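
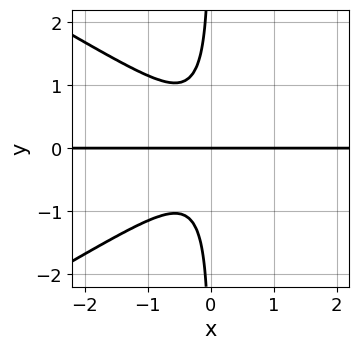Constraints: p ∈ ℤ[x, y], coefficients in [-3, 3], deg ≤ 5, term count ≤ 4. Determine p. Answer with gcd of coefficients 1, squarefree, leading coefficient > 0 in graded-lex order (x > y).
x^3*y - 3*x*y^3 - 2*x^2*y - y

The degree is 4 — a generic line meets the curve in up to 4 points.
Against the integer gridlines: it meets the y-axis at y = 0 (among the integer gridlines); every point of the x-axis in the box is on the curve.
Assembling these constraints gives the stated polynomial.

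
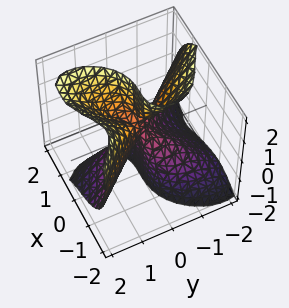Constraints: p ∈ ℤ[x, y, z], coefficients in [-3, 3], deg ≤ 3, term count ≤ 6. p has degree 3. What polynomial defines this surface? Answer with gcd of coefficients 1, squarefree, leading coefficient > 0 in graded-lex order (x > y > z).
3*x^3 - 2*x*y*z + 2*y^3 - 2*y*z^2 + y*z

First, deg p = 3. A generic line meets the surface in up to 3 points.
Next, against the integer gridlines: one x-axis crossing is at x = 0; the visible z-axis segment lies entirely on the surface; it meets the y-axis at y = 0 (among the integer gridlines).
Finally, assembling these constraints gives the stated polynomial.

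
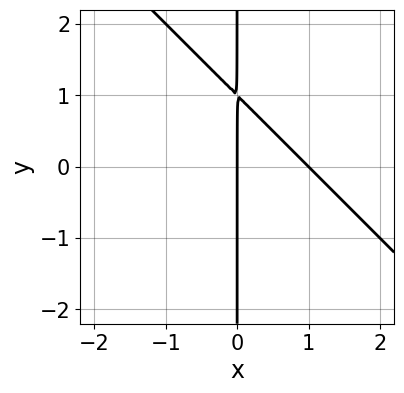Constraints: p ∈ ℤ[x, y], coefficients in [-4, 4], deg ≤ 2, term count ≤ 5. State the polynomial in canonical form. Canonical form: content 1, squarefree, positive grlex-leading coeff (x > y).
x^2 + x*y - x

First, the degree is 2 — a generic line meets the curve in up to 2 points.
Next, checking where it meets the axes: among the integer gridlines, it crosses the x-axis at x ∈ {0, 1}; the visible y-axis segment lies entirely on the curve.
Finally, together with the visible shape, these determine p as stated.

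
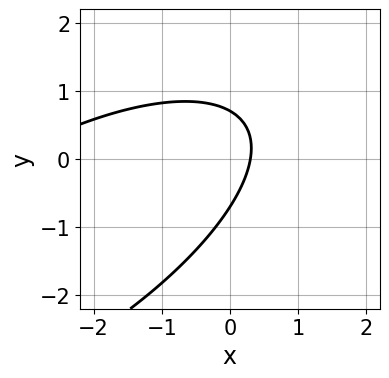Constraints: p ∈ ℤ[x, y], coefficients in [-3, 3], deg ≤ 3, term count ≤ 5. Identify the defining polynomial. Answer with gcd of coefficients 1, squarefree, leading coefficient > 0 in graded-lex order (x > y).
(a) deg p = 2. The shape is more complex than any degree-1 curve.
(b) The integer polynomial consistent with all of this is the stated p.

x^2 - 2*x*y + 2*y^2 + 3*x - 1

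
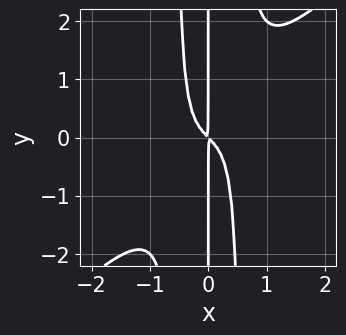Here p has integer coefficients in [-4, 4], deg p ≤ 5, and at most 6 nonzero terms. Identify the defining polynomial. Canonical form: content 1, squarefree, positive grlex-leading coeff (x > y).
The degree is 4 — the shape is more complex than any degree-3 curve.
Checking where it meets the axes: every point of the y-axis in the box is on the curve.
These observations pin down the coefficients.

3*x^4 - 3*x^3*y + x^2 + x*y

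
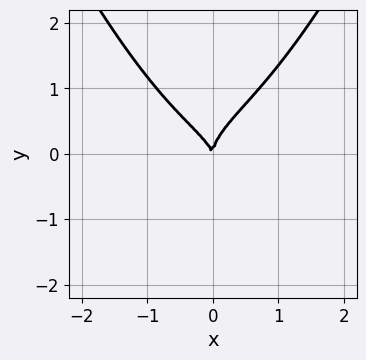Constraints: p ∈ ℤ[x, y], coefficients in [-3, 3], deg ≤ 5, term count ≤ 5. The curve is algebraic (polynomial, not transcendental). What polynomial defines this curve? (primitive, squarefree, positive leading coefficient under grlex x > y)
First, the degree is 4 — no degree-3 curve has this shape.
Then, observable constraints: it meets the x-axis at x = 0 (among the integer gridlines); one y-axis crossing is at y = 0.
Finally, together with the visible shape, these determine p as stated.

3*x^4 - 3*y^3 + 3*x^2 + x*y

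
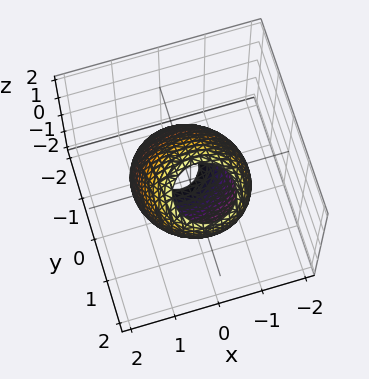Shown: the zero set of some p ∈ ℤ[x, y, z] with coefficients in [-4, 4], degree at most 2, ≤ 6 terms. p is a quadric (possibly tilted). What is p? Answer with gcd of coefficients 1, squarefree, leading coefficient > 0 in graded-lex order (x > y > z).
2*x^2 + 2*y^2 - 2*y*z + z^2 - 3

Degree: no degree-1 surface has this shape, so deg p = 2.
Putting this together gives p.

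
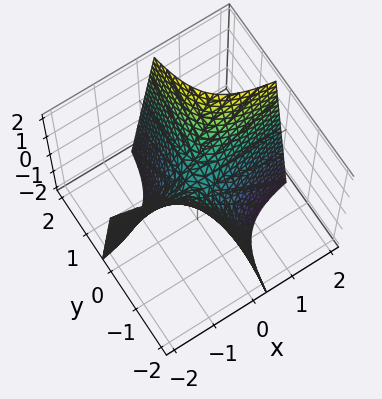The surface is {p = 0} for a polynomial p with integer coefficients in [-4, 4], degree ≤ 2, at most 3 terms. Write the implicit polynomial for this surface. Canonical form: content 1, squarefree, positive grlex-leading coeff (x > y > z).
First, the degree is 2 — the shape is more complex than any degree-1 surface.
Next, against the integer gridlines: it meets the z-axis at z = 0 (among the integer gridlines); every point of the x-axis in the box is on the surface.
Finally, fitting integer coefficients to these (and the overall shape) gives p. Check: (0, 2, 0) on the y-axis lies on the surface, and p(0, 2, 0) = 0. ✓

3*x*y - z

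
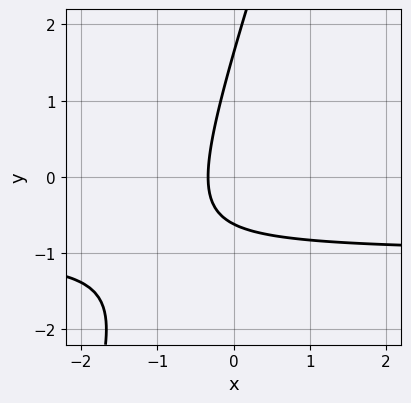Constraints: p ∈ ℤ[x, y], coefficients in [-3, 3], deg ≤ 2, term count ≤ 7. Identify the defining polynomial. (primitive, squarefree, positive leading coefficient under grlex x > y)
First, degree: the shape is more complex than any degree-1 curve, so deg p = 2.
Finally, matching integer coefficients to the picture gives p.

3*x*y - y^2 + 3*x + y + 1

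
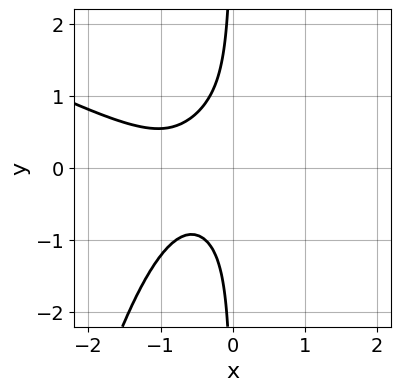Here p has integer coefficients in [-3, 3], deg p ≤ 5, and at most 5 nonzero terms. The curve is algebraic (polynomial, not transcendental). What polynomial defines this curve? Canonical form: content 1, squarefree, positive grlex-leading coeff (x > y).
deg p = 4. The shape is more complex than any degree-3 curve.
Checking where it meets the axes: it misses every integer gridline on the x-axis; it misses every integer gridline on the y-axis.
The integer polynomial consistent with all of this is the stated p.

x^4 + 2*x^3*y + 3*x*y^2 + 1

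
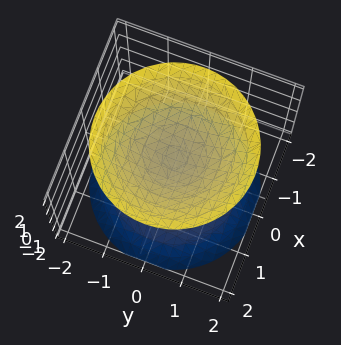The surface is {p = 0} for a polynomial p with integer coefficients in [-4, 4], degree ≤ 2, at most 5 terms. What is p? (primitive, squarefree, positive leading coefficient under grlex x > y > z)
2*x^2 + 2*y^2 - 2*z^2 + 1

The picture has 2 separate pieces. They look like related sheets of one shape, so recover p as a whole.
The degree is 2 — the shape is more complex than any degree-1 surface.
Symmetries: rotational symmetry about the z-axis ⇒ p depends on x, y only through x² + y².
Observable constraints: a circular section at z = 2 has radius between 1 and 2; the surface avoids every integer y-axis point in the box; no x-intercept at any integer in the box.
Putting this together gives p.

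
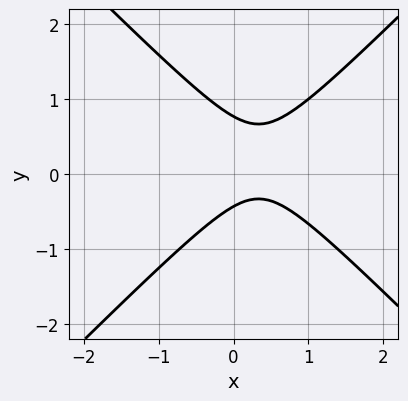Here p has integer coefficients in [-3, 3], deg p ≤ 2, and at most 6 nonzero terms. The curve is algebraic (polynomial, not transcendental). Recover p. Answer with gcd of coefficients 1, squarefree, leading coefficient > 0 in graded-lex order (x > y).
(a) The degree is 2 — the shape is more complex than any degree-1 curve.
(b) Observable constraints: it misses every integer gridline on the x-axis.
(c) These observations pin down the coefficients.

3*x^2 - 3*y^2 - 2*x + y + 1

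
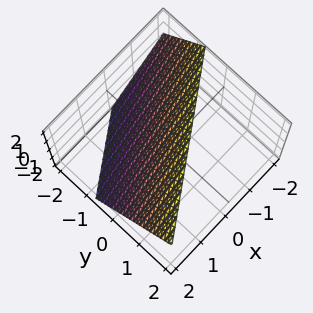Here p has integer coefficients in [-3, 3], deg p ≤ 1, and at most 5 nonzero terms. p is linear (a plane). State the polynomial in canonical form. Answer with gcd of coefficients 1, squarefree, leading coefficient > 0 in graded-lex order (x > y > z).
2*x - 3*y + 2*z - 2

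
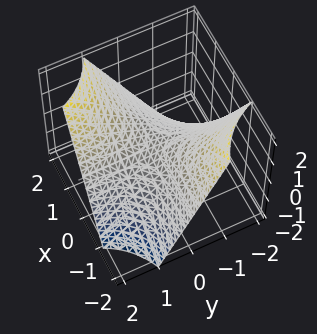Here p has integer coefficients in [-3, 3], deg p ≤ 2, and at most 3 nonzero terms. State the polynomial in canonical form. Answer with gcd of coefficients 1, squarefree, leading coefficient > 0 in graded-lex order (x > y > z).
1. Degree: a hyperbolic paraboloid; a quadric, so deg p = 2.
2. Against the integer gridlines: every point of the x-axis in the box is on the surface; every point of the y-axis in the box is on the surface; it crosses the z-axis at the gridline z = 0.
3. These observations pin down the coefficients.

x*y - z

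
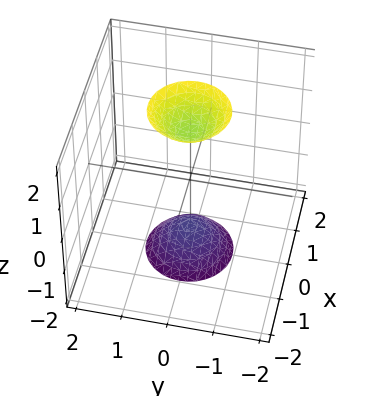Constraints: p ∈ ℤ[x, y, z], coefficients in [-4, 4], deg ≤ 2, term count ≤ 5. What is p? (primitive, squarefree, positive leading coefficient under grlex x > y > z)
1. There are 2 components.
2. The degree is 2 — two sheets facing apart; a quadric.
3. Symmetry: every cross-section ⟂ z is a circle, so x, y appear only via x² + y²; mirror symmetry z ↦ −z ⇒ only even powers of z.
4. From the visible intercepts: the surface avoids every integer x-axis point in the box; a circular section at z = -2 has radius between 0 and 1; no y-intercept at any integer in the box.
5. These observations pin down the coefficients.

3*x^2 + 3*y^2 - z^2 + 2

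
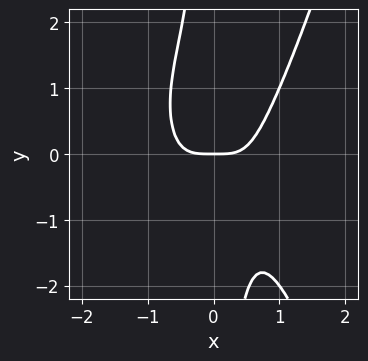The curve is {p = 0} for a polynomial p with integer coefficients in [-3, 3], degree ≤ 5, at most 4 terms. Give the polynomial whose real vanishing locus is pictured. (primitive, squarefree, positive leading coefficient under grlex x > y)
2*x^4 - x*y^2 - y

1. The degree is 4 — a generic line meets the curve in up to 4 points.
2. Against the integer gridlines: it meets the x-axis at x = 0 (among the integer gridlines); one y-axis crossing is at y = 0.
3. Putting this together gives p.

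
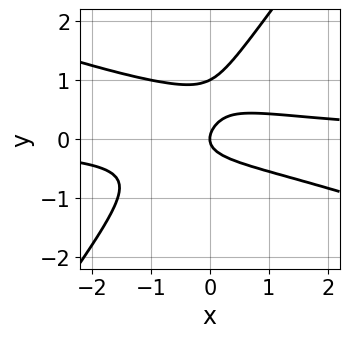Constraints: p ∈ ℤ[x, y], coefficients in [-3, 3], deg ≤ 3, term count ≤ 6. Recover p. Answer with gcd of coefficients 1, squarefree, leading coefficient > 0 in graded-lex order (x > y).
deg p = 3. The shape is more complex than any degree-2 curve.
Against the integer gridlines: the y-axis gridline crossings are at y ∈ {0, 1}; one x-axis crossing is at x = 0.
These observations pin down the coefficients.

x^2*y + 2*x*y^2 - 2*y^3 + 2*y^2 - x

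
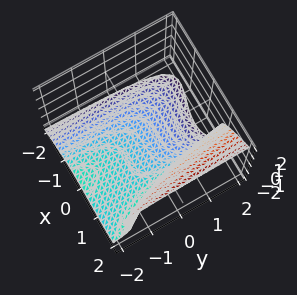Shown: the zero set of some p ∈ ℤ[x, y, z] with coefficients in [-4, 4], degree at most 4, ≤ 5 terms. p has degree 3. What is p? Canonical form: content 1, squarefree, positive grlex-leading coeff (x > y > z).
x^3 + x^2*y - y*z^2 - z^3 - 2

First, deg p = 3.
Then, reading off the gridlines: the surface avoids every integer y-axis point in the box.
Finally, putting this together gives p.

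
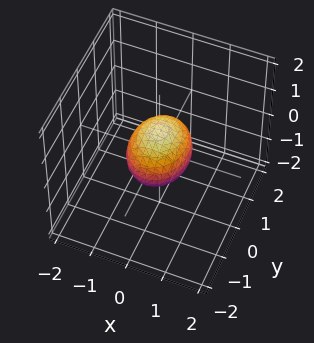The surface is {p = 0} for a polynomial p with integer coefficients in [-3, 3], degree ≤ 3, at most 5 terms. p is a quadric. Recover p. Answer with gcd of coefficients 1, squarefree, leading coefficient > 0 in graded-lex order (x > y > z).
3*x^2 + 2*y^2 + 3*z^2 - 2

First, the degree is 2 — bounded and convex; a quadric.
Then, symmetries: the y ↦ −y reflection is a symmetry, so y appears only in even powers; mirror symmetry z ↦ −z ⇒ only even powers of z; the x ↦ −x reflection is a symmetry, so x appears only in even powers.
Then, checking where it meets the axes: among the integer gridlines, it crosses the y-axis at y ∈ {-1, 1}.
Finally, together with the visible shape, these determine p as stated.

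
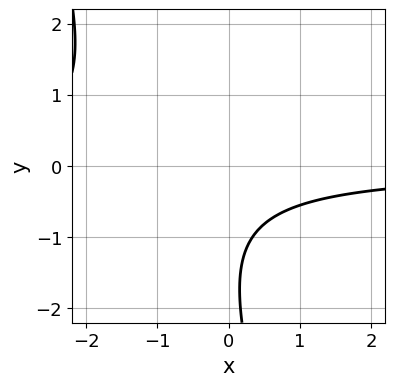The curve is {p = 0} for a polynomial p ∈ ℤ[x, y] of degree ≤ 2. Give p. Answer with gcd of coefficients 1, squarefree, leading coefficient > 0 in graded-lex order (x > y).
deg p = 2. No degree-1 curve has this shape.
Reading off the gridlines: the curve avoids every integer x-axis point in the box; the curve avoids every integer y-axis point in the box.
The integer polynomial consistent with all of this is the stated p.

3*x*y + y^2 + 3*y + 3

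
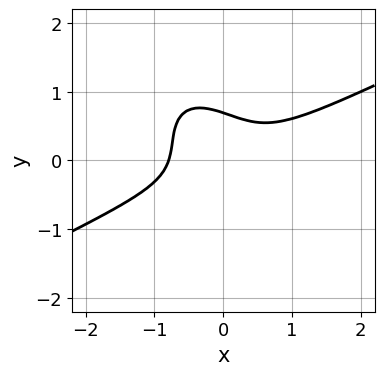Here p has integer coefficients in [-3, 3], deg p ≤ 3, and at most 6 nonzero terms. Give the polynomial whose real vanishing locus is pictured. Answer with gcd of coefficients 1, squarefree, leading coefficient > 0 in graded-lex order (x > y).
2*x^3 - 2*x^2*y - 3*x*y^2 - 3*y^3 + 1

Degree: the shape is more complex than any degree-2 curve, so deg p = 3.
Matching integer coefficients to the picture gives p.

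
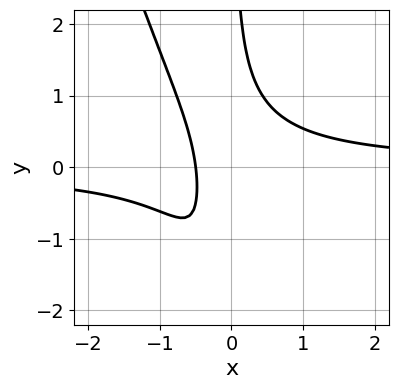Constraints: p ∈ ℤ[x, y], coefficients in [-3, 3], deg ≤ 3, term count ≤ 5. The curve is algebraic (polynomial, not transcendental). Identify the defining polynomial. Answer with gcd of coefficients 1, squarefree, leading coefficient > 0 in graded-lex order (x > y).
3*x^2*y + x*y^2 + 2*x*y - 2*x - 1

Degree: no degree-2 curve has this shape, so deg p = 3.
Reading off the gridlines: the curve avoids every integer y-axis point in the box.
The integer polynomial consistent with all of this is the stated p.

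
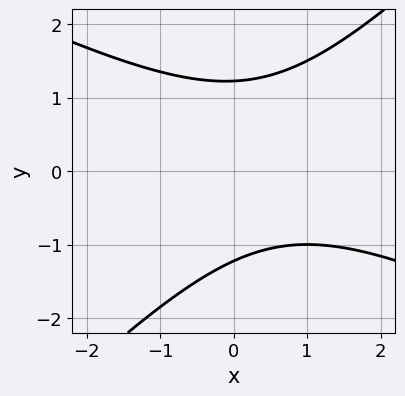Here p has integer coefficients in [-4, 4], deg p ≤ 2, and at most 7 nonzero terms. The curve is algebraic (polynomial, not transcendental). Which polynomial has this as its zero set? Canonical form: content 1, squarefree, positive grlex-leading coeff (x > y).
x^2 + x*y - 2*y^2 - x + 3

Degree: no degree-1 curve has this shape, so deg p = 2.
From the visible intercepts: the curve avoids every integer x-axis point in the box.
Fitting integer coefficients to these (and the overall shape) gives p.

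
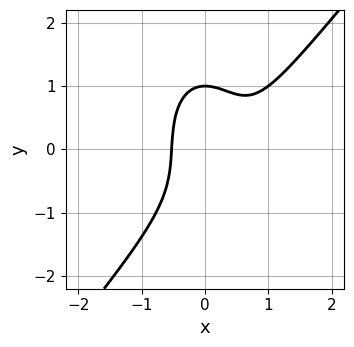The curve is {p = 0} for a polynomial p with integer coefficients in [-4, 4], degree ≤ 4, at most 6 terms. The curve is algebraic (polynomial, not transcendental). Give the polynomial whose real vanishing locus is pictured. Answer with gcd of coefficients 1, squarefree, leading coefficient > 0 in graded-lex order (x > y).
3*x^3 - x^2*y - y^3 - 2*x^2 + 1

Degree: no degree-2 curve has this shape, so deg p = 3.
Against the integer gridlines: it meets the y-axis at y = 1 (among the integer gridlines).
Assembling these constraints gives the stated polynomial.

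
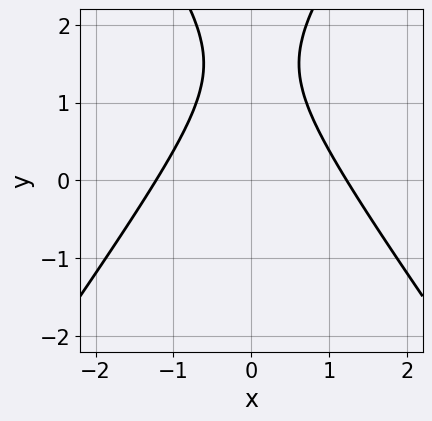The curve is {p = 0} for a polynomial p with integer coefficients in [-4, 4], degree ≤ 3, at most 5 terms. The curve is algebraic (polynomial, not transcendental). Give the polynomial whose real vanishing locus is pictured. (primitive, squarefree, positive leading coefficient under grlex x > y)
2*x^2 - y^2 + 3*y - 3

(a) deg p = 2. No degree-1 curve has this shape.
(b) Symmetries: mirror symmetry x ↦ −x ⇒ only even powers of x.
(c) From the visible intercepts: it misses every integer gridline on the y-axis.
(d) Fitting integer coefficients to these (and the overall shape) gives p.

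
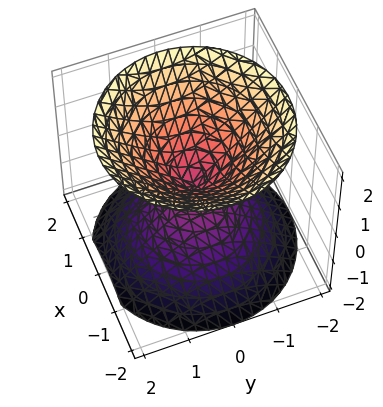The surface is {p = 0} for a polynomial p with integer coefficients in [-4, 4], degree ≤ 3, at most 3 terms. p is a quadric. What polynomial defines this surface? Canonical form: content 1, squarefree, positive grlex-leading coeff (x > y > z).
x^2 + y^2 - z^2

(a) The picture has 2 separate pieces. They look like related sheets of one shape, so recover p as a whole.
(b) The degree is 2 — a double cone through the origin; a quadric.
(c) Symmetries: it's symmetric under z → −z, forcing even powers of z; the z-axis is an axis of rotation, so x and y enter only as x² + y².
(d) From the visible intercepts: it crosses the y-axis at the gridline y = 0; a circular section at z = 1 has radius exactly 1; it crosses the x-axis at the gridline x = 0.
(e) These observations pin down the coefficients.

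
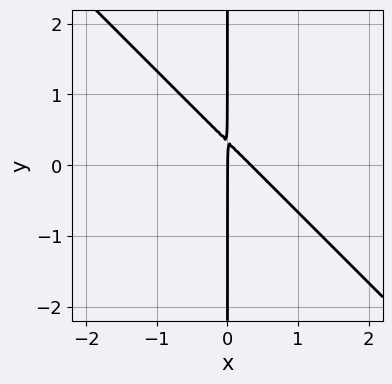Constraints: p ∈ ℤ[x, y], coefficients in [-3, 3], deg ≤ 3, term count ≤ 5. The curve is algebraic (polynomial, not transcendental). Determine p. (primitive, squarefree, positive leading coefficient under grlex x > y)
3*x^2 + 3*x*y - x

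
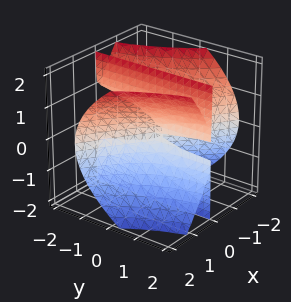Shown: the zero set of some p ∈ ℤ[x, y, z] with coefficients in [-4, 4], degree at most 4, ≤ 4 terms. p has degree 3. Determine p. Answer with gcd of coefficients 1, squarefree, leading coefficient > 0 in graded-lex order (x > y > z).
First, deg p = 3. A generic line meets the surface in up to 3 points.
Then, observable constraints: every point of the y-axis in the box is on the surface; it meets the x-axis at x = 0 (among the integer gridlines); the visible z-axis segment lies entirely on the surface.
Finally, assembling these constraints gives the stated polynomial.

2*x^3 + 3*x^2*y - 2*x*z^2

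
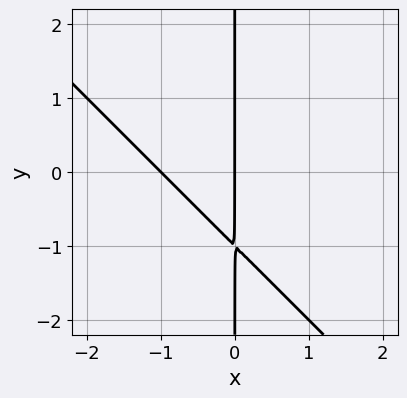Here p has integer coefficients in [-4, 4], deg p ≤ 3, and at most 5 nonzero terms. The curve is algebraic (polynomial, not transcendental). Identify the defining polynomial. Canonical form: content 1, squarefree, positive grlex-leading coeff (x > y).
First, deg p = 2. The shape is more complex than any degree-1 curve.
Next, against the integer gridlines: every point of the y-axis in the box is on the curve; among the integer gridlines, it crosses the x-axis at x ∈ {-1, 0}.
Finally, matching integer coefficients to the picture gives p.

x^2 + x*y + x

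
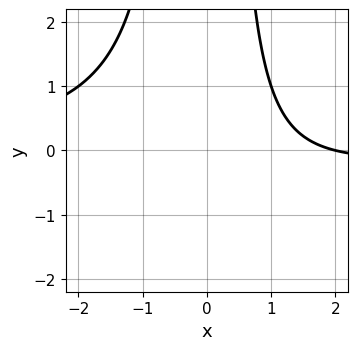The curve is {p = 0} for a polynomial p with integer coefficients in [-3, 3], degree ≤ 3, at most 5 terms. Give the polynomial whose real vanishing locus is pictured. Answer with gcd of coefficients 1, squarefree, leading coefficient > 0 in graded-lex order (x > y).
1. Degree: the shape is more complex than any degree-2 curve, so deg p = 3.
2. Checking where it meets the axes: it meets the x-axis at x = 2 (among the integer gridlines); no y-intercept at any integer in the box.
3. Together with the visible shape, these determine p as stated.

x^2*y + x - 2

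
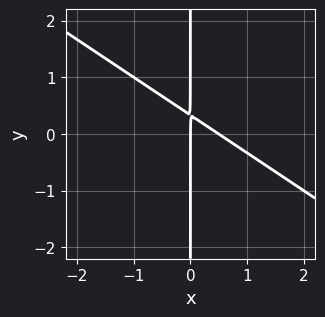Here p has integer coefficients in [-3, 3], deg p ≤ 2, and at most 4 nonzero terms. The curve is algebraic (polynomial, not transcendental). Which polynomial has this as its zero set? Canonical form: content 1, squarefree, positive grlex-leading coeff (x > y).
(a) Degree: a generic line meets the curve in up to 2 points, so deg p = 2.
(b) From the visible intercepts: every point of the y-axis in the box is on the curve; it meets the x-axis at x = 0 (among the integer gridlines).
(c) Solving for integer coefficients yields p as stated.

2*x^2 + 3*x*y - x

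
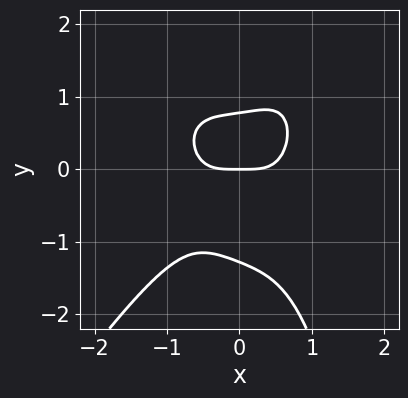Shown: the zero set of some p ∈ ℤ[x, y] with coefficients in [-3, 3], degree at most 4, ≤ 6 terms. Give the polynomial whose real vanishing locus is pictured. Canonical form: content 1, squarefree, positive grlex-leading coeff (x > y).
3*x^4 - x*y^3 + 2*y^3 + y^2 - 2*y

1. The degree is 4 — no degree-3 curve has this shape.
2. Against the integer gridlines: it crosses the x-axis at the gridline x = 0; it crosses the y-axis at the gridline y = 0.
3. These observations pin down the coefficients.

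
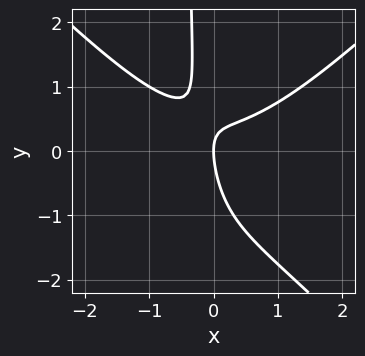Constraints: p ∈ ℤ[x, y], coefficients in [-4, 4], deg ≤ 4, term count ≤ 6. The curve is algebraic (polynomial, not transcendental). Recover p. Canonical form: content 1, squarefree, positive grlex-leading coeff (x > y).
2*x^3 - 2*x*y^2 - 3*x*y - y^2 + 2*x

1. deg p = 3. No degree-2 curve has this shape.
2. Observable constraints: it crosses the y-axis at the gridline y = 0; it crosses the x-axis at the gridline x = 0.
3. The integer polynomial consistent with all of this is the stated p.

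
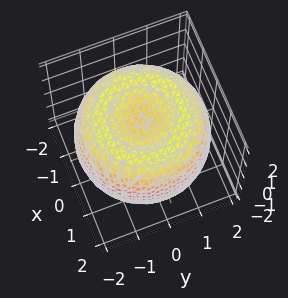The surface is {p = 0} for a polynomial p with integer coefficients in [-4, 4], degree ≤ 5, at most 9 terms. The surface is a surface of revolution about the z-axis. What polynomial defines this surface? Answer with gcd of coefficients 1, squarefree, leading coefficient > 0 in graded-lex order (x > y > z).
1. Degree: no degree-3 surface has this shape, so deg p = 4.
2. Symmetries: every cross-section ⟂ z is a circle, so x, y appear only via x² + y².
3. Observable constraints: a circular section at z = -1 has radius between 1 and 2; the z-axis gridline crossings are at z ∈ {-1, 1}.
4. Putting this together gives p.

x^4 + 2*x^2*y^2 + y^4 - 3*x^2 - 3*y^2 + 3*z^2 - 3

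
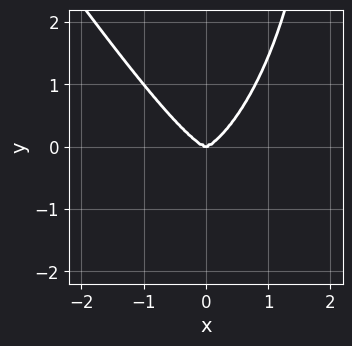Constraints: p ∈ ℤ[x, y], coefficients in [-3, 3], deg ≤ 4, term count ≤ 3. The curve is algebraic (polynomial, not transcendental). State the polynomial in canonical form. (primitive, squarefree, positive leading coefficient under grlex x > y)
3*x^4 + x*y^3 - 2*y^3

1. deg p = 4.
2. Observable constraints: one y-axis crossing is at y = 0; one x-axis crossing is at x = 0.
3. Solving for integer coefficients yields p as stated.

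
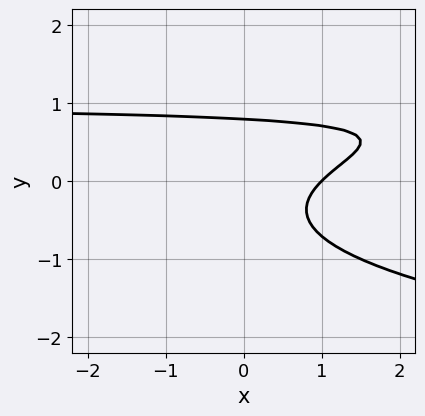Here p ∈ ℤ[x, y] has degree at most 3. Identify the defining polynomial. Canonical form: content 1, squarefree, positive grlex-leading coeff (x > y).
2*y^3 - x*y + x - 1

First, the degree is 3 — the shape is more complex than any degree-2 curve.
Then, checking where it meets the axes: one x-axis crossing is at x = 1.
Finally, fitting integer coefficients to these (and the overall shape) gives p.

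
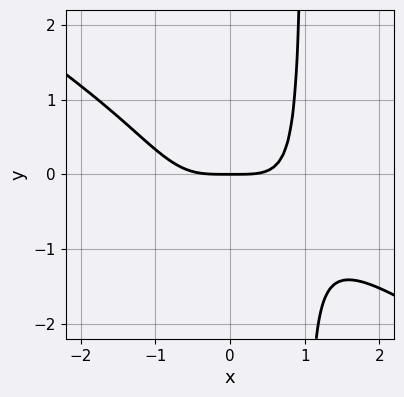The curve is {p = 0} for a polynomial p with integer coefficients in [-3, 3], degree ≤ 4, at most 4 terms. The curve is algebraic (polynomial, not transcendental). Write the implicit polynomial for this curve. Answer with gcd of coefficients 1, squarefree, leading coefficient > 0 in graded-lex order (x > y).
2*x^4 + 3*x^3*y - 3*y

(a) deg p = 4. No degree-3 curve has this shape.
(b) From the visible intercepts: it crosses the y-axis at the gridline y = 0; it crosses the x-axis at the gridline x = 0.
(c) Together with the visible shape, these determine p as stated.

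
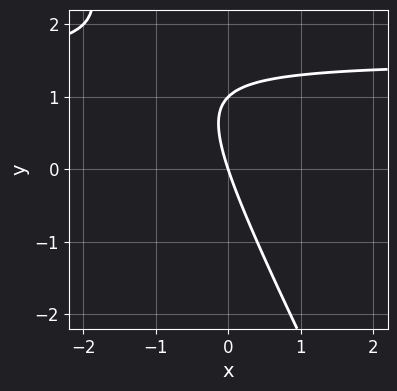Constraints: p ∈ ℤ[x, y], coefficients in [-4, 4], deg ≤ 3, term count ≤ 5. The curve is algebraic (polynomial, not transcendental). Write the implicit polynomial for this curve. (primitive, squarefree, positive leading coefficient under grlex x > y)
2*x*y + y^2 - 3*x - y

First, deg p = 2. The shape is more complex than any degree-1 curve.
Next, from the visible intercepts: among the integer gridlines, it crosses the y-axis at y ∈ {0, 1}; it crosses the x-axis at the gridline x = 0.
Finally, putting this together gives p.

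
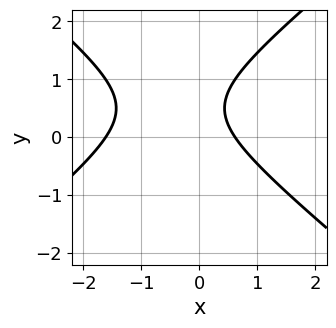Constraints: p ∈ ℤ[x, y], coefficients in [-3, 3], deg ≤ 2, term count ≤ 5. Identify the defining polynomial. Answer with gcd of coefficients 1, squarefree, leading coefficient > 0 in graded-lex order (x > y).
2*x^2 - 3*y^2 + 2*x + 3*y - 2

(a) Degree: a generic line meets the curve in up to 2 points, so deg p = 2.
(b) Against the integer gridlines: the curve avoids every integer y-axis point in the box.
(c) Assembling these constraints gives the stated polynomial.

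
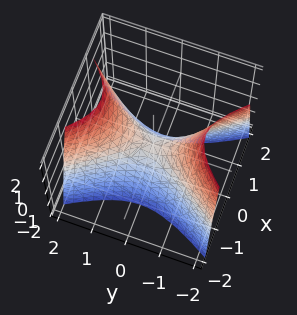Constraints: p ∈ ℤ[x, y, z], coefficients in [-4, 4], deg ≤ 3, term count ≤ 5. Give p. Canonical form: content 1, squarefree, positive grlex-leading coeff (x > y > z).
2*x^2 - y^2 + z

The degree is 2 — a hyperbolic paraboloid; a quadric.
Symmetries: it's symmetric under x → −x, forcing even powers of x; the y ↦ −y reflection is a symmetry, so y appears only in even powers.
Observable constraints: one y-axis crossing is at y = 0; one z-axis crossing is at z = 0; it crosses the x-axis at the gridline x = 0.
Fitting integer coefficients to these (and the overall shape) gives p.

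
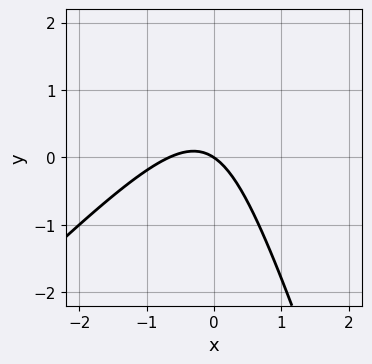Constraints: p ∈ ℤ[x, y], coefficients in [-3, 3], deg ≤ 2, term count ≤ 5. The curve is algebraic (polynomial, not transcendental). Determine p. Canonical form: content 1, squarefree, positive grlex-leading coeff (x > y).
3*x^2 - 2*x*y - y^2 + 2*x + 3*y

Degree: the shape is more complex than any degree-1 curve, so deg p = 2.
Checking where it meets the axes: one y-axis crossing is at y = 0; it meets the x-axis at x = 0 (among the integer gridlines).
Putting this together gives p.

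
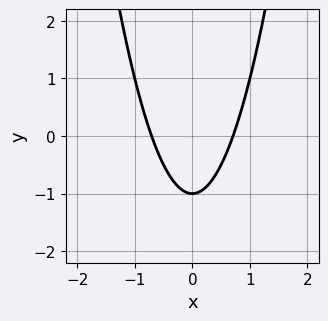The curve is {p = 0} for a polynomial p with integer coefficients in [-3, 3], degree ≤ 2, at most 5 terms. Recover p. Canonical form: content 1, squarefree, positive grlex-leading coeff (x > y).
2*x^2 - y - 1

First, the degree is 2 — no degree-1 curve has this shape.
Then, symmetries: mirror symmetry x ↦ −x ⇒ only even powers of x.
Next, against the integer gridlines: it crosses the y-axis at the gridline y = -1.
Finally, matching integer coefficients to the picture gives p.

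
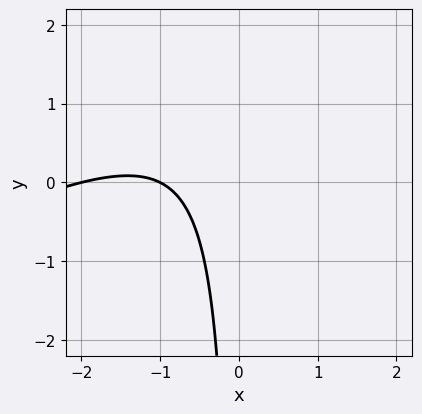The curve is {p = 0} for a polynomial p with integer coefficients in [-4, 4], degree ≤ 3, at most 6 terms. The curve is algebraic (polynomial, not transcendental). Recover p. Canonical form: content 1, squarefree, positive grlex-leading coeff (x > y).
x^2 - 2*x*y + 3*x + 2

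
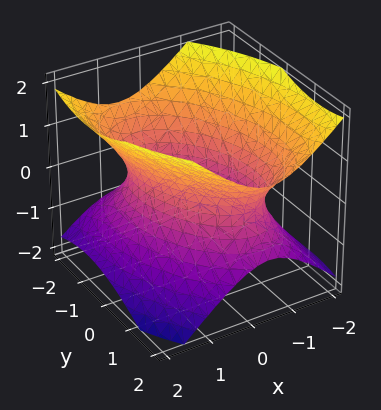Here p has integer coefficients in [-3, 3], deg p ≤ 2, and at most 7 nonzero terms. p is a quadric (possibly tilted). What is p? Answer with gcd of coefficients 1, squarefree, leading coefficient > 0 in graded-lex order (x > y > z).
(a) deg p = 2.
(b) From the axis intercepts and sections: the surface avoids every integer z-axis point in the box; the x-axis gridline crossings are at x ∈ {-1, 1}.
(c) Assembling these constraints gives the stated polynomial.

2*x^2 + x*y + y^2 - 2*z^2 - 2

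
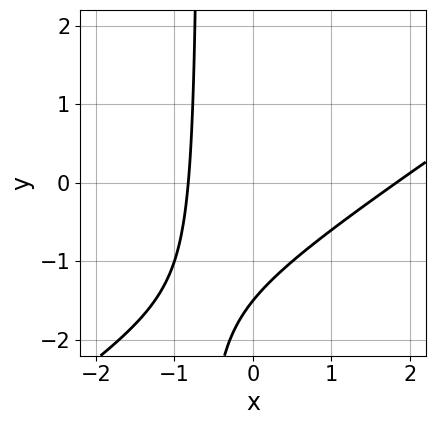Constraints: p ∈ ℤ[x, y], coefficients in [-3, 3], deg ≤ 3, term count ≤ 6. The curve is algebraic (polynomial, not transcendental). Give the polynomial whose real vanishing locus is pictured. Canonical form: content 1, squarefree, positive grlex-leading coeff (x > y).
(a) deg p = 2. The shape is more complex than any degree-1 curve.
(b) Matching integer coefficients to the picture gives p.

2*x^2 - 3*x*y - 2*x - 2*y - 3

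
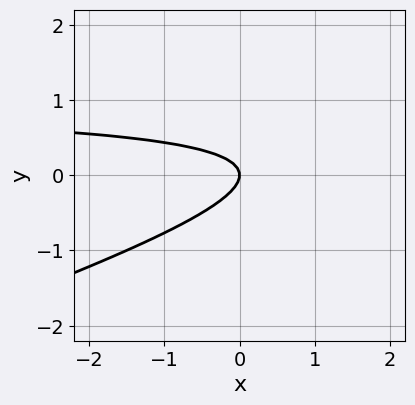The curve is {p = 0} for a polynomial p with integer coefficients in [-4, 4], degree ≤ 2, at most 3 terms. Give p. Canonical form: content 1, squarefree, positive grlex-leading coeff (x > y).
1. Degree: a generic line meets the curve in up to 2 points, so deg p = 2.
2. Reading off the gridlines: it crosses the y-axis at the gridline y = 0; it meets the x-axis at x = 0 (among the integer gridlines).
3. Together with the visible shape, these determine p as stated.

x*y - 3*y^2 - x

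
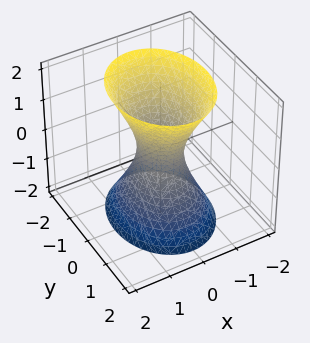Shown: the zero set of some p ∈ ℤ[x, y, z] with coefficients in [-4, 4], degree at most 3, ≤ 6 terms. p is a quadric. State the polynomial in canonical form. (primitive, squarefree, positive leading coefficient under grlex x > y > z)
3*x^2 + 2*y^2 - z^2 - 1

First, deg p = 2. An hourglass — one-sheet hyperboloid; a quadric.
Then, symmetries: it's symmetric under z → −z, forcing even powers of z; it's symmetric under x → −x, forcing even powers of x; mirror symmetry y ↦ −y ⇒ only even powers of y.
Then, from the axis intercepts and sections: it misses every integer gridline on the z-axis.
Finally, fitting integer coefficients to these (and the overall shape) gives p.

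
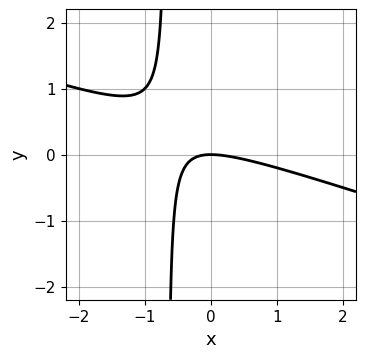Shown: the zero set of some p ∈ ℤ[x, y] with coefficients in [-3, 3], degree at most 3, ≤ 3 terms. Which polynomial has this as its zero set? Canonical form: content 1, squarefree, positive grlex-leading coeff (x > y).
First, degree: no degree-1 curve has this shape, so deg p = 2.
Then, reading off the gridlines: one x-axis crossing is at x = 0; it meets the y-axis at y = 0 (among the integer gridlines).
Finally, assembling these constraints gives the stated polynomial.

x^2 + 3*x*y + 2*y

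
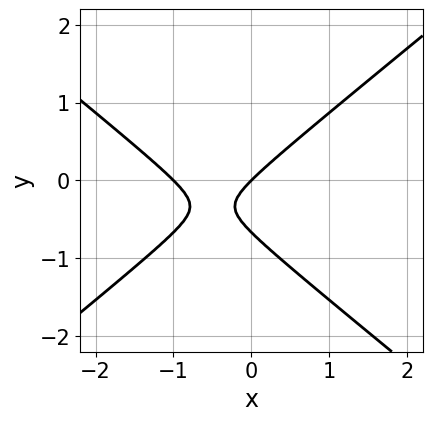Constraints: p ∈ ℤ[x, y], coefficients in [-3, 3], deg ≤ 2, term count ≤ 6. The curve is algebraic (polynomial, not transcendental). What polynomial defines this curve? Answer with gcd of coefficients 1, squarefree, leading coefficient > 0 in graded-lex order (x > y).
2*x^2 - 3*y^2 + 2*x - 2*y

The degree is 2 — no degree-1 curve has this shape.
From the visible intercepts: it crosses the y-axis at the gridline y = 0; among the integer gridlines, it crosses the x-axis at x ∈ {-1, 0}.
Matching integer coefficients to the picture gives p.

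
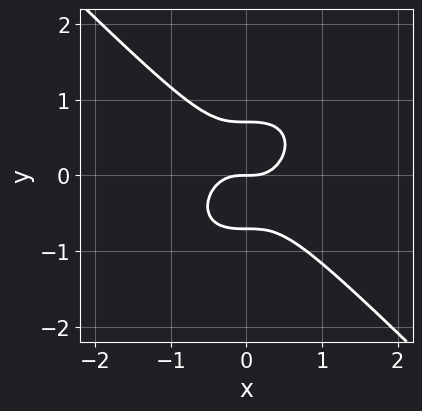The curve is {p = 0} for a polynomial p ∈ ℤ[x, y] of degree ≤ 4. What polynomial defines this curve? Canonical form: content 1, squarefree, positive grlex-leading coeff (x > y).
2*x^3 + 2*y^3 - y

(a) The degree is 3 — no degree-2 curve has this shape.
(b) Against the integer gridlines: it meets the x-axis at x = 0 (among the integer gridlines); it meets the y-axis at y = 0 (among the integer gridlines).
(c) Fitting integer coefficients to these (and the overall shape) gives p.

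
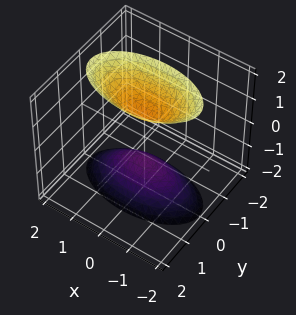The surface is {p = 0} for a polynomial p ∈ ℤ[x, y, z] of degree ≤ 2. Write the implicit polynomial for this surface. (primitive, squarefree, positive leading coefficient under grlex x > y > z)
x^2 + 3*y^2 - z^2 + 1

First, the picture has 2 separate pieces.
Next, degree: two separate bowl-shaped sheets opening away from each other; a quadric, so deg p = 2.
Next, symmetries: mirror symmetry x ↦ −x ⇒ only even powers of x; the y ↦ −y reflection is a symmetry, so y appears only in even powers; it's symmetric under z → −z, forcing even powers of z.
Next, from the visible intercepts: it misses every integer gridline on the y-axis; the z-axis gridline crossings are at z ∈ {-1, 1}.
Finally, together with the visible shape, these determine p as stated.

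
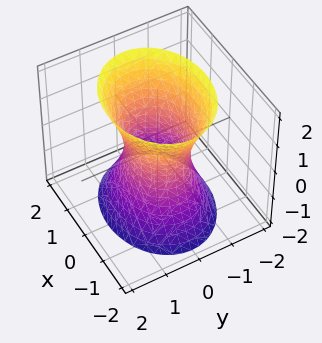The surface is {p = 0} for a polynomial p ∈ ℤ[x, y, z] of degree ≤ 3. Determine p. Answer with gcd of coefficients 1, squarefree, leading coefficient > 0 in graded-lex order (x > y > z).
2*x^2 + 3*y^2 - z^2 - 2

First, the degree is 2 — an hourglass — one-sheet hyperboloid; a quadric.
Then, symmetries: it's symmetric under z → −z, forcing even powers of z; it's symmetric under x → −x, forcing even powers of x; it's symmetric under y → −y, forcing even powers of y.
Next, reading off the gridlines: the x-axis gridline crossings are at x ∈ {-1, 1}; the surface avoids every integer z-axis point in the box.
Finally, fitting integer coefficients to these (and the overall shape) gives p.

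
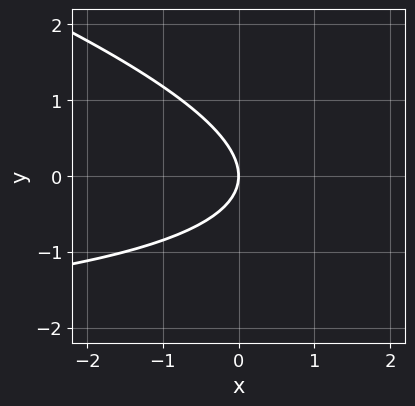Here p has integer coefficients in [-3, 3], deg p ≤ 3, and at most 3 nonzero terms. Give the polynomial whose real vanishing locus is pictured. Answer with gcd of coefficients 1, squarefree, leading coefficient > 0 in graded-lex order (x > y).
(a) Degree: a generic line meets the curve in up to 2 points, so deg p = 2.
(b) Reading off the gridlines: one x-axis crossing is at x = 0; one y-axis crossing is at y = 0.
(c) Together with the visible shape, these determine p as stated.

x*y + 3*y^2 + 3*x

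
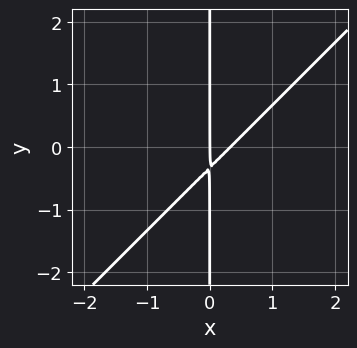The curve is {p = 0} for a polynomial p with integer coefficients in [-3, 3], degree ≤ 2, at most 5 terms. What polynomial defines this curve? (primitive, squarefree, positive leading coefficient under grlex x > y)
(a) The degree is 2 — the shape is more complex than any degree-1 curve.
(b) Checking where it meets the axes: one x-axis crossing is at x = 0; every point of the y-axis in the box is on the curve.
(c) Solving for integer coefficients yields p as stated.

3*x^2 - 3*x*y - x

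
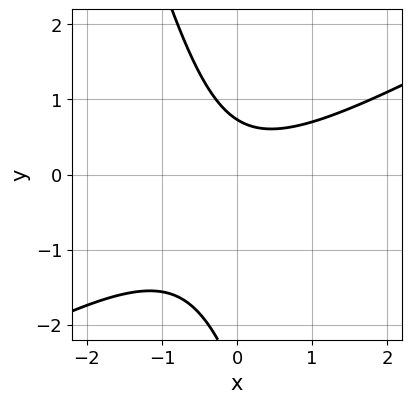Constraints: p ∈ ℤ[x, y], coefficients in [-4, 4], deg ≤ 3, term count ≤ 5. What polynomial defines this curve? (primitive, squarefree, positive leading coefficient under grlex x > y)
2*x^2 - 3*x*y - y^2 - 2*y + 2

First, deg p = 2. No degree-1 curve has this shape.
Next, checking where it meets the axes: no x-intercept at any integer in the box.
Finally, the integer polynomial consistent with all of this is the stated p.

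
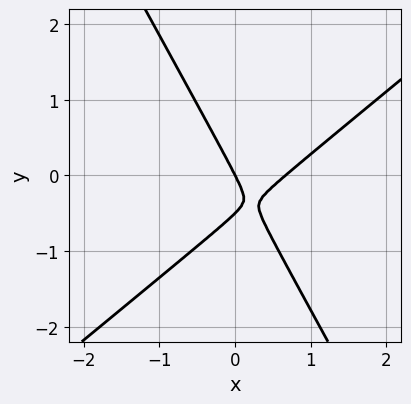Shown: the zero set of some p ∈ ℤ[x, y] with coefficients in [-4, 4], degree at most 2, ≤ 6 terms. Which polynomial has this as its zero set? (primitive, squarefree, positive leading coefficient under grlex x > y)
3*x^2 - 2*x*y - 2*y^2 - 2*x - y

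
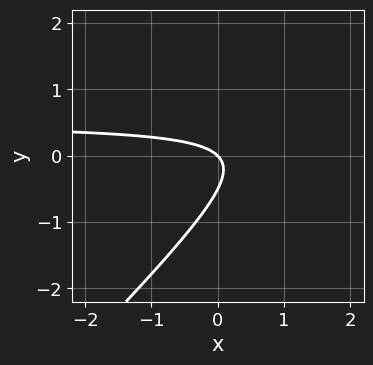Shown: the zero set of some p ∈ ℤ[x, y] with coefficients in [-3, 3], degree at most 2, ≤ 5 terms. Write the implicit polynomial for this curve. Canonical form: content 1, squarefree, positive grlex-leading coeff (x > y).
2*x*y - 2*y^2 - x - y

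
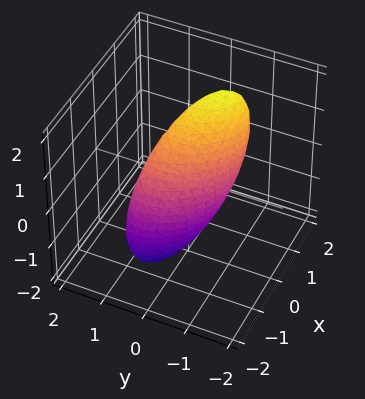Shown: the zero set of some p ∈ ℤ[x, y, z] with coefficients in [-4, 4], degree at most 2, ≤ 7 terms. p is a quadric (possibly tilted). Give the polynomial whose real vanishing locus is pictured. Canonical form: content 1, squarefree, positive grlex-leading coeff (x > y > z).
1. The degree is 2 — no degree-1 surface has this shape.
2. Solving for integer coefficients yields p as stated.

3*x^2 + 3*x*y - 2*x*z + 3*y^2 + z^2 - 2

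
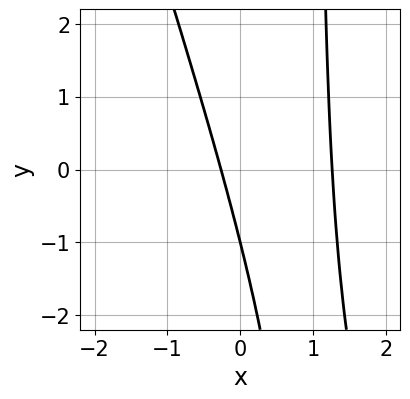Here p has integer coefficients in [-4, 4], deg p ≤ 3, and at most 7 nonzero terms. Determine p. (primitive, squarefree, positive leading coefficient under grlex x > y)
1. The degree is 2 — a generic line meets the curve in up to 2 points.
2. Observable constraints: it meets the y-axis at y = -1 (among the integer gridlines).
3. Together with the visible shape, these determine p as stated.

3*x^2 + x*y - 3*x - y - 1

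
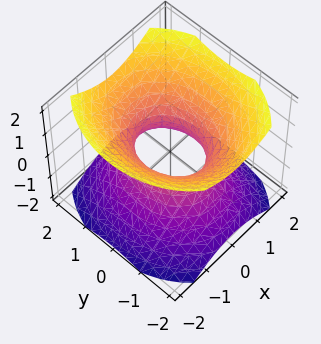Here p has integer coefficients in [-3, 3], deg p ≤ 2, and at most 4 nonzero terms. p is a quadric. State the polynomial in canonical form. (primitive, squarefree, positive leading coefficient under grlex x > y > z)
3*x^2 + 2*y^2 - 3*z^2 - 2

1. Degree: one connected sheet with a waist; a quadric, so deg p = 2.
2. Symmetries: mirror symmetry x ↦ −x ⇒ only even powers of x; mirror symmetry y ↦ −y ⇒ only even powers of y; it's symmetric under z → −z, forcing even powers of z.
3. From the axis intercepts and sections: it misses every integer gridline on the z-axis; the y-axis gridline crossings are at y ∈ {-1, 1}.
4. These observations pin down the coefficients.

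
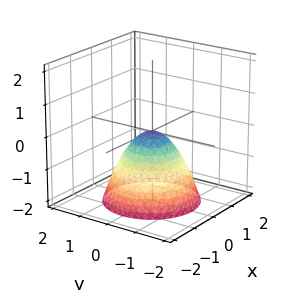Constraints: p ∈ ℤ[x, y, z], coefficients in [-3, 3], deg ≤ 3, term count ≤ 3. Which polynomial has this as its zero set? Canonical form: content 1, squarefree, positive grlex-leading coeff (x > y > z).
x^2 + y^2 + z

First, degree: a paraboloid; a quadric, so deg p = 2.
Then, symmetries: rotational symmetry about the z-axis ⇒ p depends on x, y only through x² + y².
Then, from the axis intercepts and sections: one y-axis crossing is at y = 0; it crosses the z-axis at the gridline z = 0.
Finally, putting this together gives p.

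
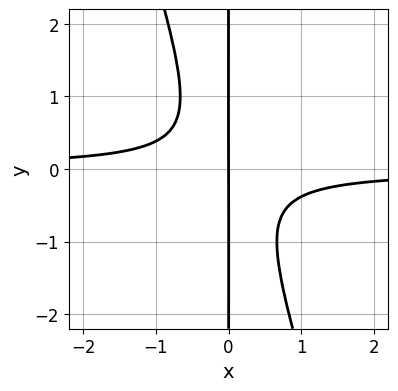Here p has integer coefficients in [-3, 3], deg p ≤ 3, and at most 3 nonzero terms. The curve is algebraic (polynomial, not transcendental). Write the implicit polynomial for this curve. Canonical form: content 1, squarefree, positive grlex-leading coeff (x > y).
3*x^2*y + x*y^2 + x

(a) Degree: no degree-2 curve has this shape, so deg p = 3.
(b) From the visible intercepts: every point of the y-axis in the box is on the curve; one x-axis crossing is at x = 0.
(c) Together with the visible shape, these determine p as stated.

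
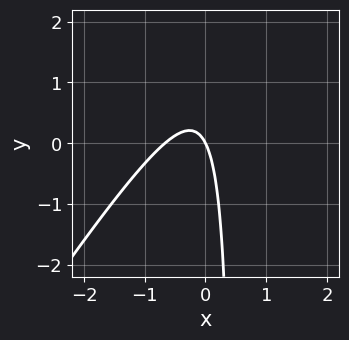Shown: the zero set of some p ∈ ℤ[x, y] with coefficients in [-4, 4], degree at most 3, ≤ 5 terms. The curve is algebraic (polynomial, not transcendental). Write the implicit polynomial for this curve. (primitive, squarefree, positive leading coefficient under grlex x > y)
3*x^2 - 2*x*y + 2*x + y

(a) Degree: a generic line meets the curve in up to 2 points, so deg p = 2.
(b) Against the integer gridlines: one y-axis crossing is at y = 0; one x-axis crossing is at x = 0.
(c) These observations pin down the coefficients.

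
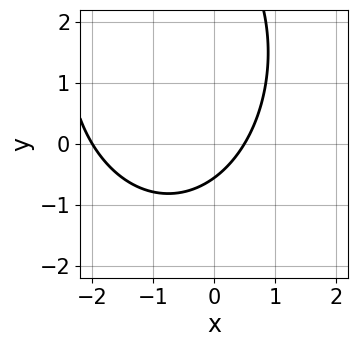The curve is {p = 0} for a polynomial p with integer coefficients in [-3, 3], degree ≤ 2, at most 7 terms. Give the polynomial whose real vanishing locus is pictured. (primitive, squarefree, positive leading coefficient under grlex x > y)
(a) deg p = 2. The shape is more complex than any degree-1 curve.
(b) Observable constraints: it crosses the x-axis at the gridline x = -2.
(c) Assembling these constraints gives the stated polynomial.

2*x^2 + y^2 + 3*x - 3*y - 2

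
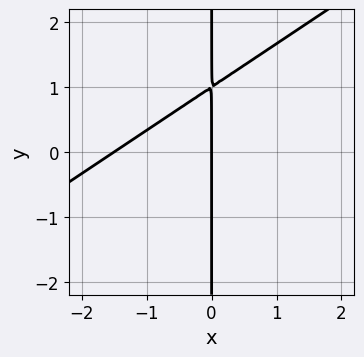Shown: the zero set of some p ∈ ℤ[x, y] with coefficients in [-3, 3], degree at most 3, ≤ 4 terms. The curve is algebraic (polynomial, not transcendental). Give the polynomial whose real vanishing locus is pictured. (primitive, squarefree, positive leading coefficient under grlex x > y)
First, degree: a generic line meets the curve in up to 2 points, so deg p = 2.
Then, observable constraints: the visible y-axis segment lies entirely on the curve; it meets the x-axis at x = 0 (among the integer gridlines).
Finally, together with the visible shape, these determine p as stated.

2*x^2 - 3*x*y + 3*x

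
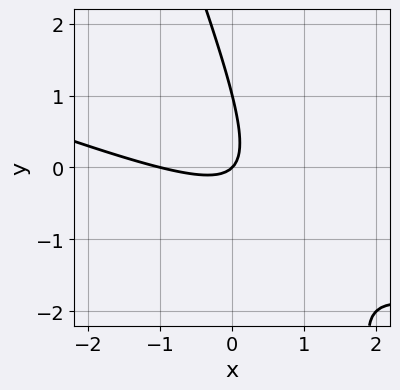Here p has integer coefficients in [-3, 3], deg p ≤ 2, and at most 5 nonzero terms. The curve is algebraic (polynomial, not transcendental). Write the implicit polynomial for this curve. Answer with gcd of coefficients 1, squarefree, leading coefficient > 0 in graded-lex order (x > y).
x^2 + 3*x*y + y^2 + x - y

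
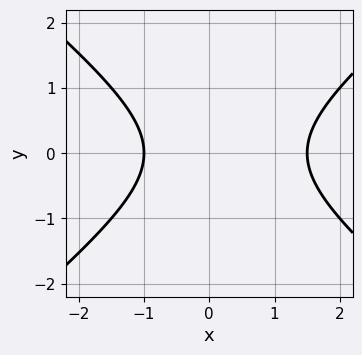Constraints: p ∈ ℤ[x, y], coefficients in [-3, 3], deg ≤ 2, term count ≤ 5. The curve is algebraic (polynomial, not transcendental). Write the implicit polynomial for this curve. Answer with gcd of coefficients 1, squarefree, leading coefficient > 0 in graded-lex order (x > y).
2*x^2 - 3*y^2 - x - 3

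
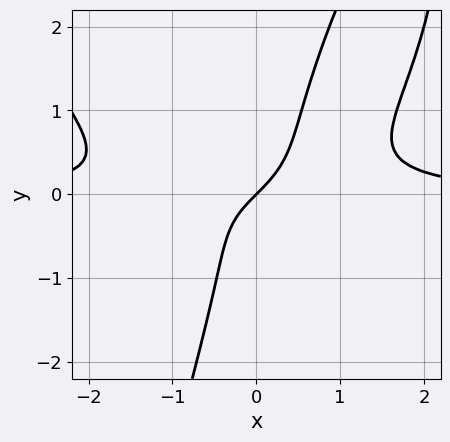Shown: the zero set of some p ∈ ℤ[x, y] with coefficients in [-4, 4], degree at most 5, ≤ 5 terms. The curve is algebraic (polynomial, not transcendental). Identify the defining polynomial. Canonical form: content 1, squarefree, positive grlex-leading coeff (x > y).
deg p = 4. No degree-3 curve has this shape.
Against the integer gridlines: it crosses the x-axis at the gridline x = 0; one y-axis crossing is at y = 0.
Matching integer coefficients to the picture gives p.

x^3*y - 3*x*y^2 + y^3 - x + y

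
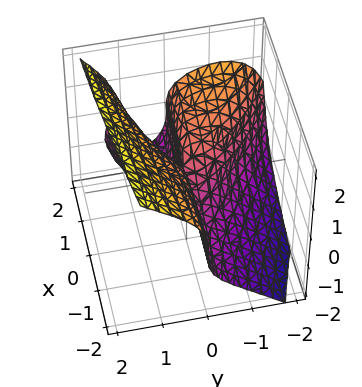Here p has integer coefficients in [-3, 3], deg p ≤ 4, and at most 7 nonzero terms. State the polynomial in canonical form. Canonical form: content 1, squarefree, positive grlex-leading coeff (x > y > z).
x*y^2 + 2*y^3 - 2*z^3 - 3*x*y + 2*y*z

1. Degree: the shape is more complex than any degree-2 surface, so deg p = 3.
2. Against the integer gridlines: it crosses the y-axis at the gridline y = 0; it crosses the z-axis at the gridline z = 0; every point of the x-axis in the box is on the surface.
3. Fitting integer coefficients to these (and the overall shape) gives p.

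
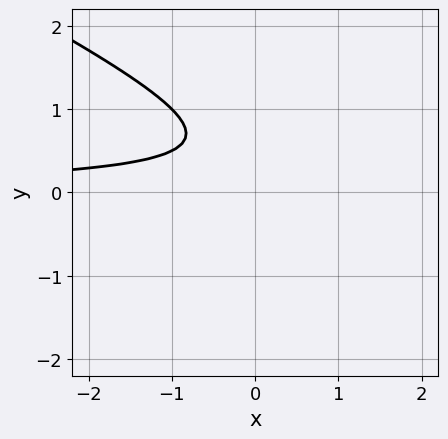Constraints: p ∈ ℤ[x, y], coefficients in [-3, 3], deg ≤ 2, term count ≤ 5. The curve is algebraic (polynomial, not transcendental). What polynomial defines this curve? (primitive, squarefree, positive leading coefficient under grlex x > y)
x*y + 2*y^2 - 2*y + 1

1. The degree is 2 — the shape is more complex than any degree-1 curve.
2. Checking where it meets the axes: no y-intercept at any integer in the box; the curve avoids every integer x-axis point in the box.
3. Solving for integer coefficients yields p as stated.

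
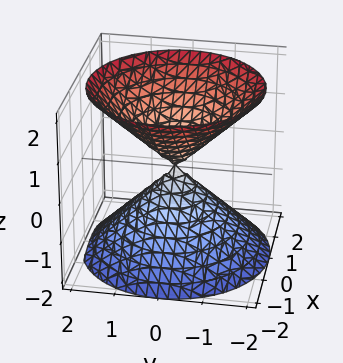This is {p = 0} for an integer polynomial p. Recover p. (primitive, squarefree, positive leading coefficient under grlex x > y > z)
x^2 + y^2 - z^2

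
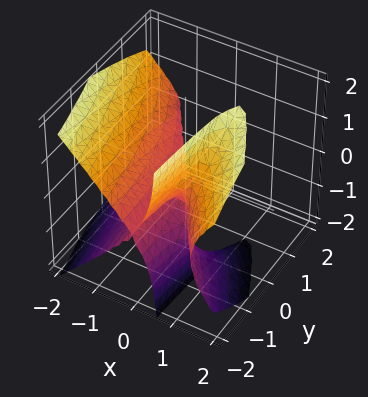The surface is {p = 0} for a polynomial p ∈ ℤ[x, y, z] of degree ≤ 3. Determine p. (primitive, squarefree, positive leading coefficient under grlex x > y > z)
3*x^3 + 2*x^2*y - 3*x*z^2 + 2*z^2

First, the degree is 3 — no degree-2 surface has this shape.
Then, against the integer gridlines: it crosses the z-axis at the gridline z = 0; it meets the x-axis at x = 0 (among the integer gridlines); the visible y-axis segment lies entirely on the surface.
Finally, together with the visible shape, these determine p as stated.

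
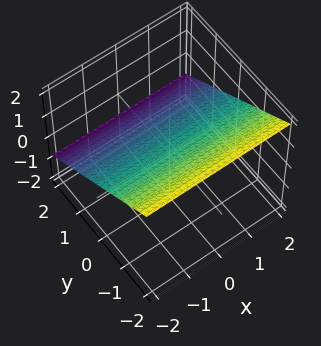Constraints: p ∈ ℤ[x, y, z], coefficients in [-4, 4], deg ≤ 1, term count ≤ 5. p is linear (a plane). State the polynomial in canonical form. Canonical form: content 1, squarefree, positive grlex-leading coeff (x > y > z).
2*y + 3*z - 2

First, degree: every cross-section is a straight line — this is a plane, so deg p = 1.
Then, reading off the gridlines: the surface avoids every integer x-axis point in the box; it meets the y-axis at y = 1 (among the integer gridlines).
Finally, together with the visible shape, these determine p as stated.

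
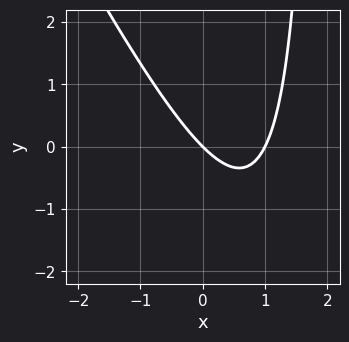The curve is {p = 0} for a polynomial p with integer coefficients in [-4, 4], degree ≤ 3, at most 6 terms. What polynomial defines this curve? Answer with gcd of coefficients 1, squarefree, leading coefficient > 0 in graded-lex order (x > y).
2*x^2 + x*y - 2*x - 2*y

First, the degree is 2 — a generic line meets the curve in up to 2 points.
Next, from the axis intercepts and sections: it crosses the y-axis at the gridline y = 0; among the integer gridlines, it crosses the x-axis at x ∈ {0, 1}.
Finally, fitting integer coefficients to these (and the overall shape) gives p.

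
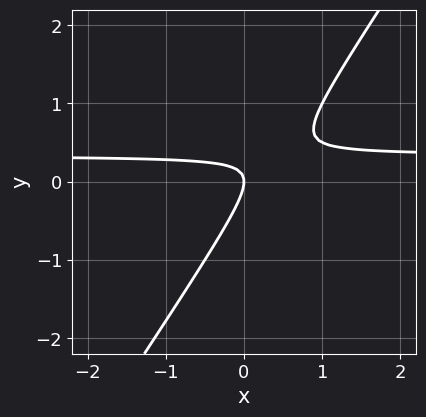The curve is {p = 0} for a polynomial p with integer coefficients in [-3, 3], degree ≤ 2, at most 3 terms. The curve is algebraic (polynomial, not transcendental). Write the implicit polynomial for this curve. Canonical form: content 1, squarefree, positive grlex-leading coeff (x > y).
Degree: a generic line meets the curve in up to 2 points, so deg p = 2.
Reading off the gridlines: one x-axis crossing is at x = 0; one y-axis crossing is at y = 0.
Together with the visible shape, these determine p as stated.

3*x*y - 2*y^2 - x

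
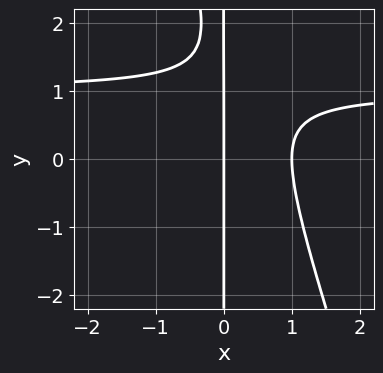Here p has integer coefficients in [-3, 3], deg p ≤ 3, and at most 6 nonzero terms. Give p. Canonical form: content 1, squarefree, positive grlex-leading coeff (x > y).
3*x^2*y + x*y^2 - 3*x^2 - 3*x*y + 3*x

First, the degree is 3 — no degree-2 curve has this shape.
Then, reading off the gridlines: among the integer gridlines, it crosses the x-axis at x ∈ {0, 1}; the visible y-axis segment lies entirely on the curve.
Finally, these observations pin down the coefficients.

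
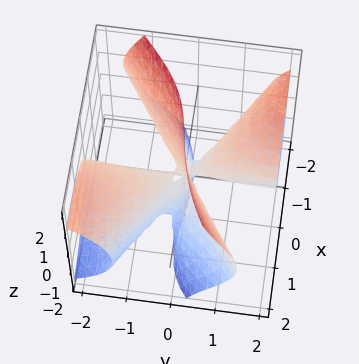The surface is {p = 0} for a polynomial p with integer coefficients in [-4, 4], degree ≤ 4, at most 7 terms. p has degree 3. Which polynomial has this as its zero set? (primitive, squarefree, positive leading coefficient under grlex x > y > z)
1. deg p = 3. The shape is more complex than any degree-2 surface.
2. Observable constraints: the visible z-axis segment lies entirely on the surface; it meets the x-axis at x = 0 (among the integer gridlines).
3. Together with the visible shape, these determine p as stated. Check: (0, -1, 0) on the y-axis lies on the surface, and p(0, -1, 0) = 0. ✓

x^3 - 2*x*y^2 - x*y*z - 3*y*z^2 + x*z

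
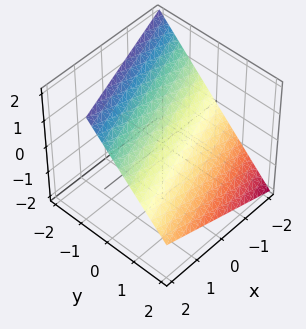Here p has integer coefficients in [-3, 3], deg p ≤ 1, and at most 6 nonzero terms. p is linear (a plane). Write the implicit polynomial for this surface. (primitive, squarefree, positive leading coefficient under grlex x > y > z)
x - 3*y - 3*z + 2

Degree: the surface is flat (a plane), so deg p = 1.
Checking where it meets the axes: it crosses the x-axis at the gridline x = -2.
Solving for integer coefficients yields p as stated.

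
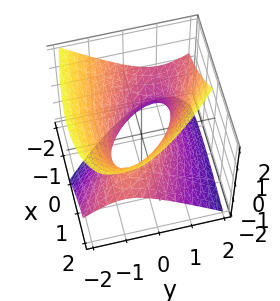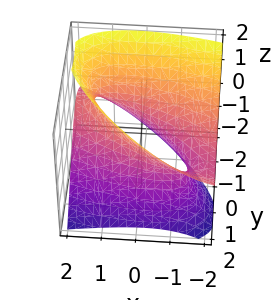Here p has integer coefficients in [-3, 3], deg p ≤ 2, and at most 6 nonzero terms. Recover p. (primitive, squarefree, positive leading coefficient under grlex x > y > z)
x^2 + 3*x*y + 3*x*z + 3*y^2 - 3*z^2 - 2

Degree: a generic line meets the surface in up to 2 points, so deg p = 2.
From the axis intercepts and sections: it misses every integer gridline on the z-axis.
Matching integer coefficients to the picture gives p.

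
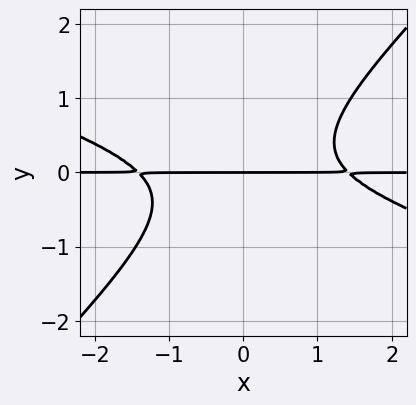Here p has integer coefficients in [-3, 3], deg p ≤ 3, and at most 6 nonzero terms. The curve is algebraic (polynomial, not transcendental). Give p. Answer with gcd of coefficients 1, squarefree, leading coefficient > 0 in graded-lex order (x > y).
1. deg p = 3. A generic line meets the curve in up to 3 points.
2. From the axis intercepts and sections: the visible x-axis segment lies entirely on the curve; one y-axis crossing is at y = 0.
3. Matching integer coefficients to the picture gives p.

x^2*y + 2*x*y^2 - 3*y^3 - 2*y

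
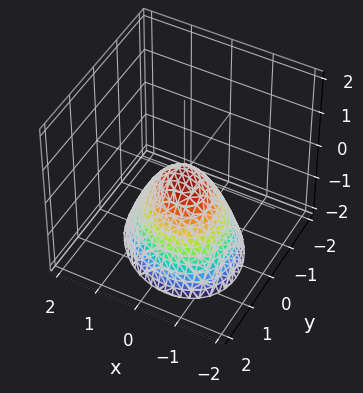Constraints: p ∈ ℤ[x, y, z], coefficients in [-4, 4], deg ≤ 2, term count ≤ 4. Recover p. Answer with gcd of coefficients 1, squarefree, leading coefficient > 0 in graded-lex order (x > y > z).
2*x^2 + x*y + 2*y^2 + 2*z

First, the degree is 2 — no degree-1 surface has this shape.
Then, checking where it meets the axes: it meets the z-axis at z = 0 (among the integer gridlines); one x-axis crossing is at x = 0; it meets the y-axis at y = 0 (among the integer gridlines).
Finally, the integer polynomial consistent with all of this is the stated p.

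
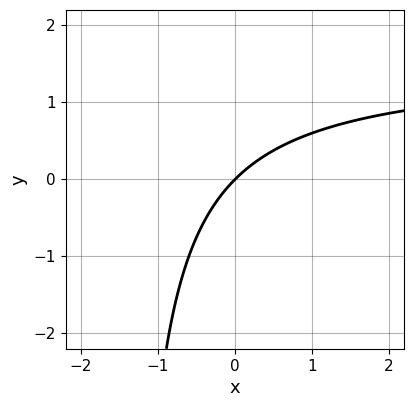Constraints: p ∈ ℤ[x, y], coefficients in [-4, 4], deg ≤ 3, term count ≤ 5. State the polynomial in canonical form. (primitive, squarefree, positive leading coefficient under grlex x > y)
2*x*y - 3*x + 3*y

Degree: no degree-1 curve has this shape, so deg p = 2.
From the axis intercepts and sections: one y-axis crossing is at y = 0; one x-axis crossing is at x = 0.
Solving for integer coefficients yields p as stated.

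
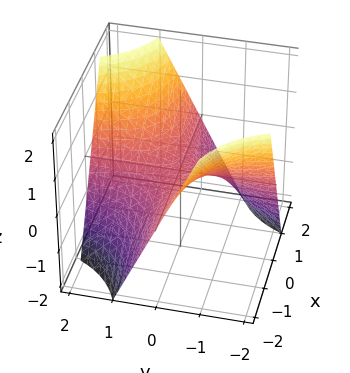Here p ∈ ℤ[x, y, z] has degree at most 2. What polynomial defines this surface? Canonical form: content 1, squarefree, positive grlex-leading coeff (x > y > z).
x*y - z

The degree is 2 — a saddle surface; a quadric.
From the visible intercepts: every point of the x-axis in the box is on the surface; the visible y-axis segment lies entirely on the surface; it crosses the z-axis at the gridline z = 0.
Fitting integer coefficients to these (and the overall shape) gives p.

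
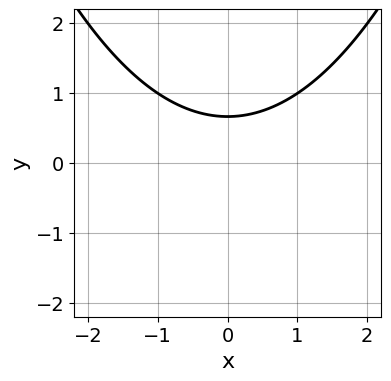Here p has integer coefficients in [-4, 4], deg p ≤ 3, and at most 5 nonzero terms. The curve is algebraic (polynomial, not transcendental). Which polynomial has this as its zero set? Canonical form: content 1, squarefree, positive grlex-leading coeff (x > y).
deg p = 2.
Symmetries: it's symmetric under x → −x, forcing even powers of x.
Checking where it meets the axes: it misses every integer gridline on the x-axis.
Together with the visible shape, these determine p as stated.

x^2 - 3*y + 2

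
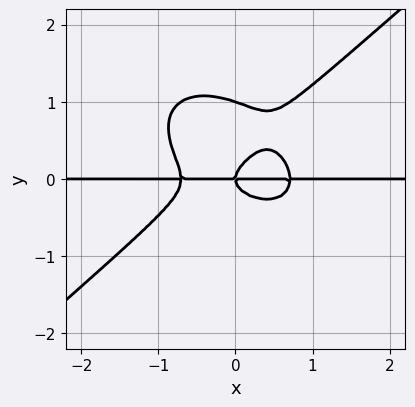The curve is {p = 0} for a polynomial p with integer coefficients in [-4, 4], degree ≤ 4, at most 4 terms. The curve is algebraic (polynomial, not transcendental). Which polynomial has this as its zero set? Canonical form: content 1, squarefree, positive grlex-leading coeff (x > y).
Degree: no degree-3 curve has this shape, so deg p = 4.
Observable constraints: the y-axis gridline crossings are at y ∈ {0, 1}; the visible x-axis segment lies entirely on the curve.
Putting this together gives p.

2*x^3*y - 3*y^4 + 3*y^3 - x*y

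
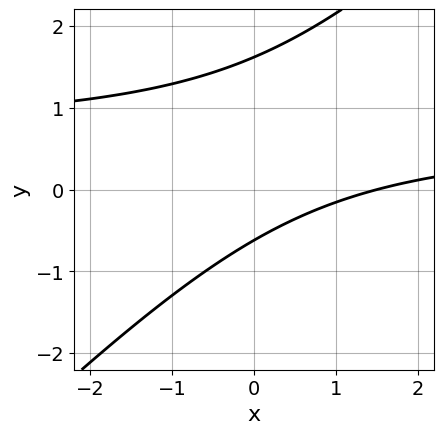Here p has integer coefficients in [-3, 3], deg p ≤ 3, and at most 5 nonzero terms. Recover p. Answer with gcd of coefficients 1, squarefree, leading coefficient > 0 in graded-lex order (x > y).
3*x*y - 3*y^2 - 2*x + 3*y + 3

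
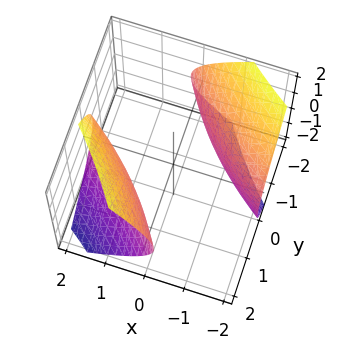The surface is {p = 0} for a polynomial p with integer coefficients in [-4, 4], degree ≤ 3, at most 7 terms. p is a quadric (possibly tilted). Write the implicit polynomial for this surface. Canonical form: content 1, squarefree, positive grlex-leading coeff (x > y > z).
I count 2 distinct pieces. They look like related sheets of one shape, so recover p as a whole.
deg p = 2. A generic line meets the surface in up to 2 points.
From the axis intercepts and sections: no z-intercept at any integer in the box.
Solving for integer coefficients yields p as stated.

x^2 + 3*x*y + x*z + y^2 - 2*z^2 - 3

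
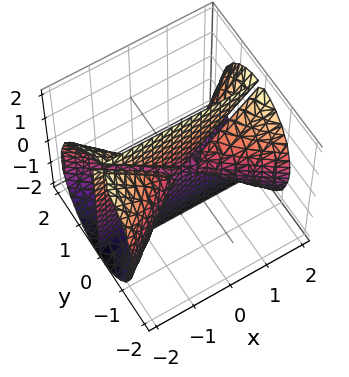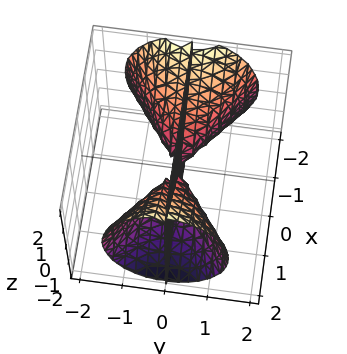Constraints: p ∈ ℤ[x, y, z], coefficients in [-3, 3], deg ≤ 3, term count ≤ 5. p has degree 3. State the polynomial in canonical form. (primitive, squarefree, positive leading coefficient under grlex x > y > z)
(a) There are 2 components. Treating them together as one polynomial.
(b) Degree: the shape is more complex than any degree-2 surface, so deg p = 3.
(c) Observable constraints: every point of the z-axis in the box is on the surface; it crosses the y-axis at the gridline y = 0; every point of the x-axis in the box is on the surface.
(d) Putting this together gives p.

x^2*y - 2*y^3 - y*z^2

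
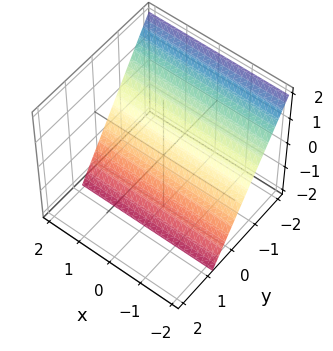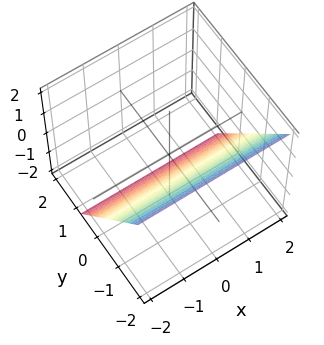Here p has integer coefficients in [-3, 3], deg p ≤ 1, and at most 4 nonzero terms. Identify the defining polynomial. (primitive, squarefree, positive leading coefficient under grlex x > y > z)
First, the degree is 1 — the surface is flat (a plane).
Next, checking where it meets the axes: it meets the z-axis at z = -1 (among the integer gridlines); the surface avoids every integer x-axis point in the box.
Finally, the integer polynomial consistent with all of this is the stated p.

3*y + 2*z + 2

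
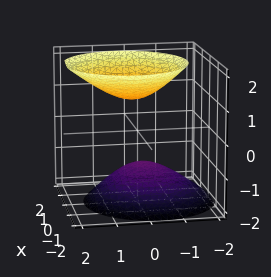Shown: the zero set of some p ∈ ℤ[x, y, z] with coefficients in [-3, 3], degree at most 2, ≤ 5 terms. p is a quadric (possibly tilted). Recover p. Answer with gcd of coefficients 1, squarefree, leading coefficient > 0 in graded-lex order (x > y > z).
3*x^2 + 3*y^2 - y*z - 3*z^2 + 3

1. I count 2 distinct pieces.
2. Degree: a generic line meets the surface in up to 2 points, so deg p = 2.
3. Observable constraints: no x-intercept at any integer in the box; the surface avoids every integer y-axis point in the box; the z-axis gridline crossings are at z ∈ {-1, 1}.
4. Together with the visible shape, these determine p as stated.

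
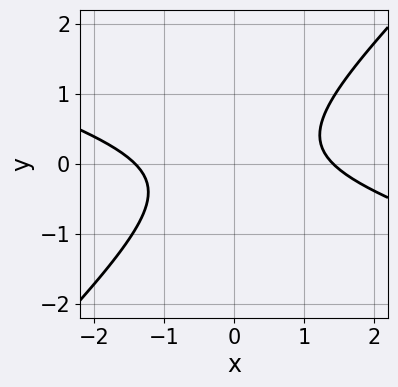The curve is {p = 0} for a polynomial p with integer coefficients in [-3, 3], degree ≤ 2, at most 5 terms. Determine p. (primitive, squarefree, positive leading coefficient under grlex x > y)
First, deg p = 2. No degree-1 curve has this shape.
Next, against the integer gridlines: the curve avoids every integer y-axis point in the box.
Finally, together with the visible shape, these determine p as stated.

x^2 + 2*x*y - 3*y^2 - 2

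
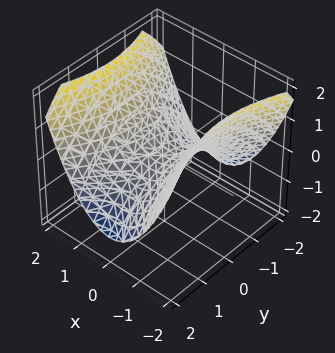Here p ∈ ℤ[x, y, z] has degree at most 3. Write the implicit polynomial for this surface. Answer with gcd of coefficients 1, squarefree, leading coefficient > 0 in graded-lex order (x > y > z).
2*x^2 - y^2 - 3*z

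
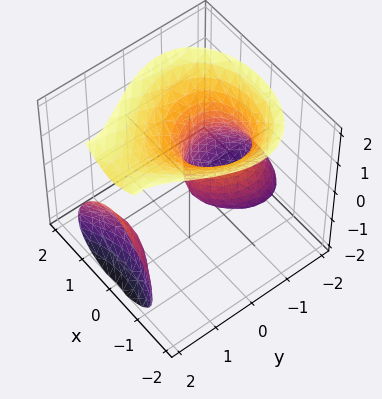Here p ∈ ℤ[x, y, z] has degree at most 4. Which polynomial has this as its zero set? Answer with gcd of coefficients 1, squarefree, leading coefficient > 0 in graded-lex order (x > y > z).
1. I count 2 distinct pieces.
2. deg p = 3.
3. From the axis intercepts and sections: it meets the z-axis at z = 0 (among the integer gridlines); one x-axis crossing is at x = 0; it crosses the y-axis at the gridline y = 0.
4. The integer polynomial consistent with all of this is the stated p.

y^3 - y^2*z + z^3 - 3*x^2 - 3*y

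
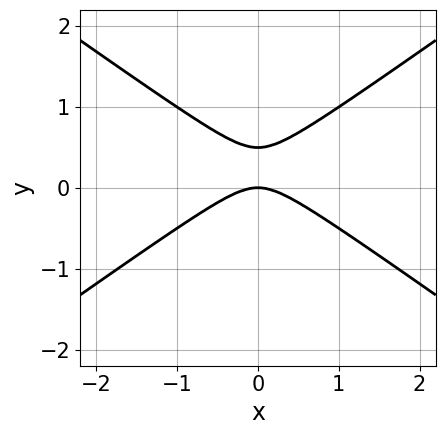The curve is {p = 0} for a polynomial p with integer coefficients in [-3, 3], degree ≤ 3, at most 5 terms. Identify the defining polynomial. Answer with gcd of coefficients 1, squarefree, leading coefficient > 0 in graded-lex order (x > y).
First, deg p = 2.
Then, symmetries: the x ↦ −x reflection is a symmetry, so x appears only in even powers.
Next, observable constraints: it meets the x-axis at x = 0 (among the integer gridlines); it crosses the y-axis at the gridline y = 0.
Finally, these observations pin down the coefficients.

x^2 - 2*y^2 + y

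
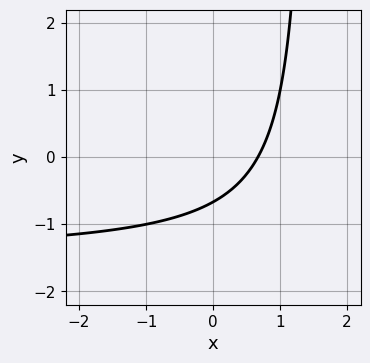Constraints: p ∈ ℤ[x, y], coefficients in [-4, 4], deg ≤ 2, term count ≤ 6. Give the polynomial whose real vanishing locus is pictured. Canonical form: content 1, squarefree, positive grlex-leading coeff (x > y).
2*x*y + 3*x - 3*y - 2

1. Degree: a generic line meets the curve in up to 2 points, so deg p = 2.
2. Putting this together gives p.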